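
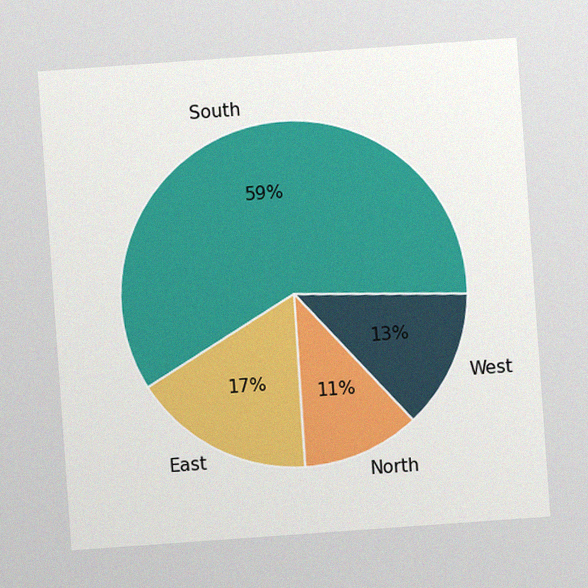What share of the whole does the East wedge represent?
17%

The chart is tilted about 4° counter-clockwise, with some photo noise. The East slice takes up 17% of the pie.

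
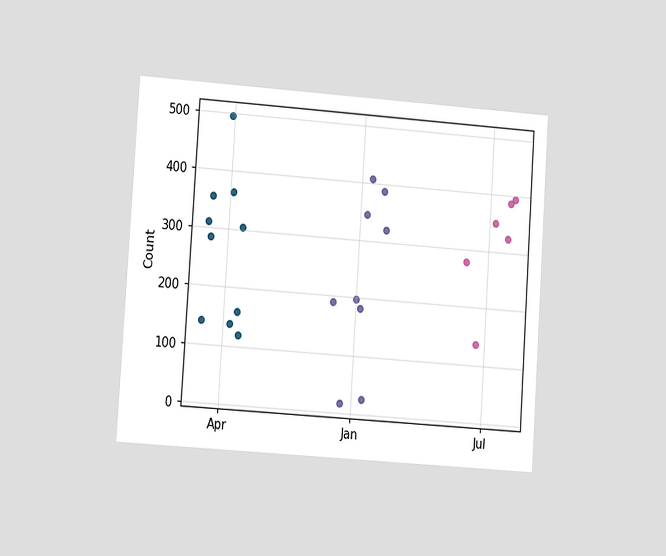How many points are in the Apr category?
10

The chart is tilted about 4° clockwise and viewed at a slight angle. Counting the markers in the Apr column gives 10.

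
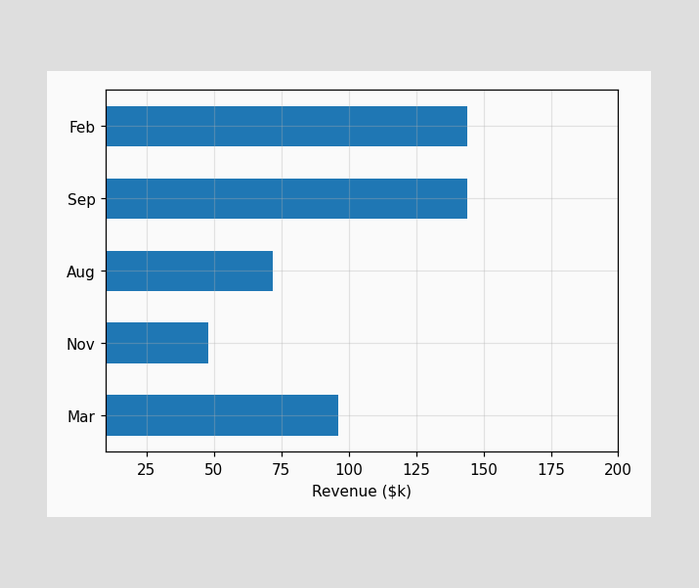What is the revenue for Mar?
Reading along the chart's x-axis, the Mar bar reaches $96k.

$96k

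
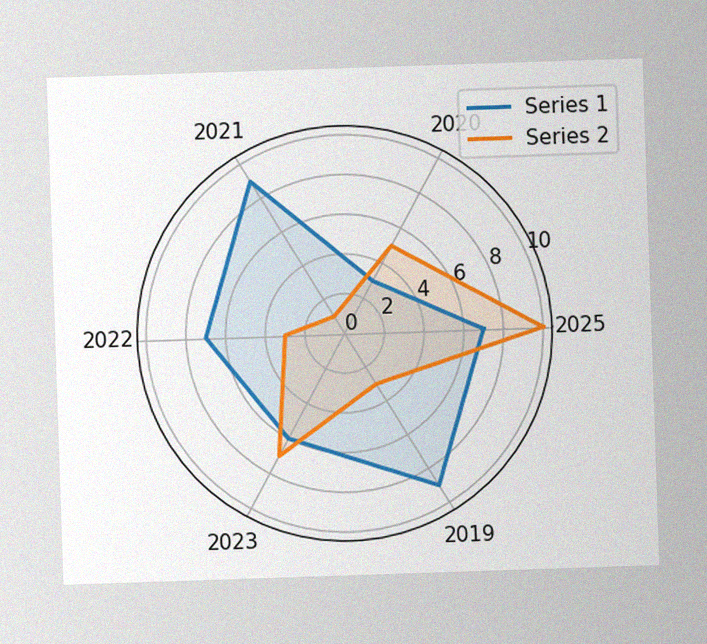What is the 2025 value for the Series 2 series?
The image has some photo noise and uneven lighting. On the 2025 axis, Series 2 reaches 10.

10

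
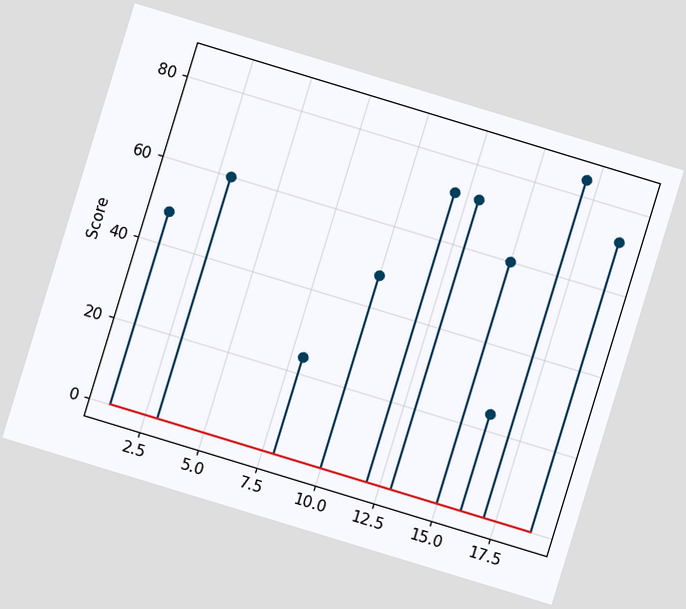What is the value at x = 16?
24

The chart is tilted about 17° clockwise. The stem at x=16 reaches 24.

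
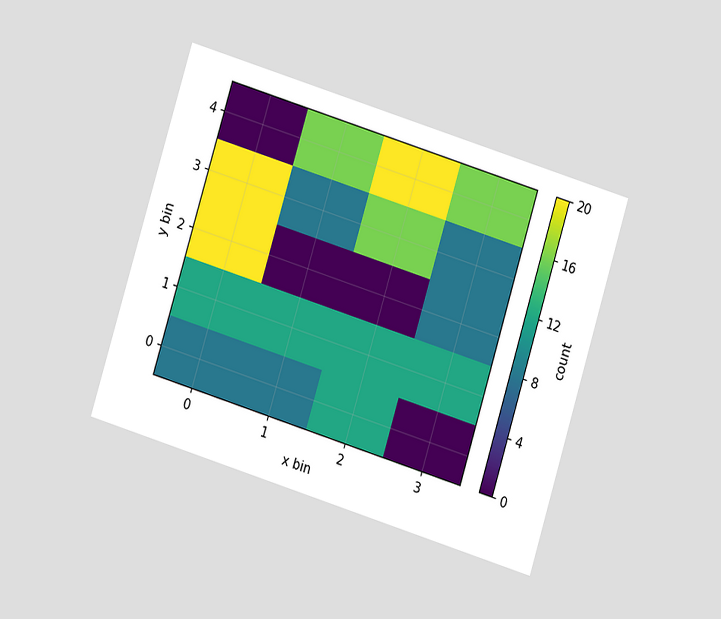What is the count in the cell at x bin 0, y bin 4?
The chart is tilted about 17° clockwise and viewed at a slight angle. Matching the cell (0, 4) against the colorbar gives 0.

0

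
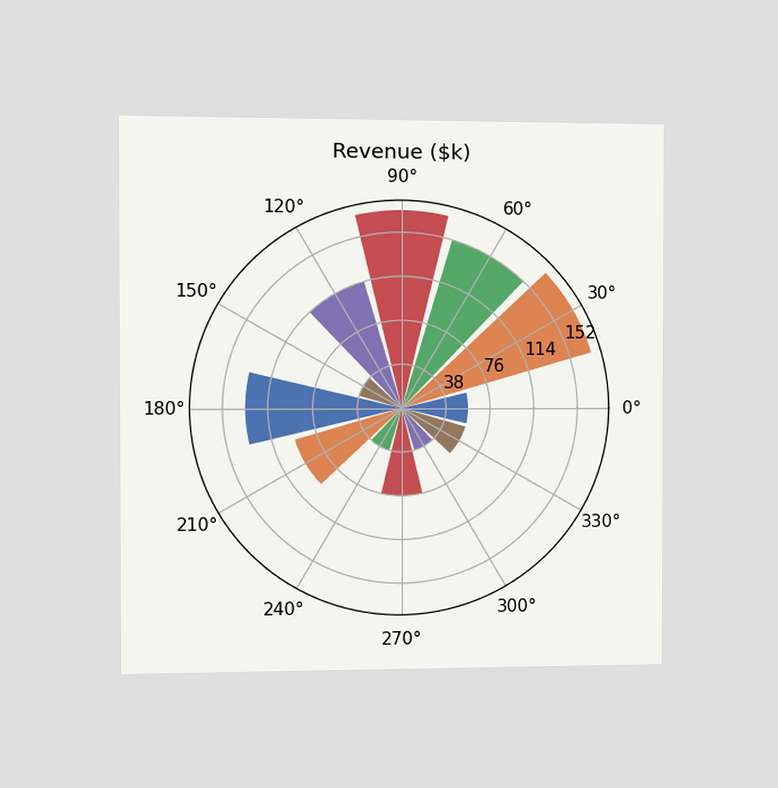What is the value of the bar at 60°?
$152k

The chart is viewed at a slight angle. The bar at 60° reaches $152k on the radial axis.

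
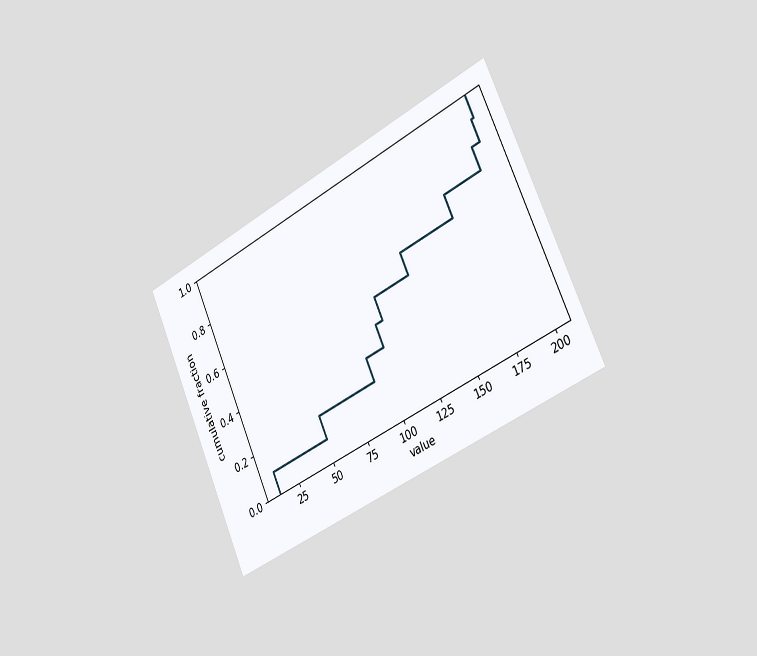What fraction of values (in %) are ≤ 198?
90%

The chart is tilted about 25° counter-clockwise and viewed slightly from the right. At x=198 the ECDF step is at 90%.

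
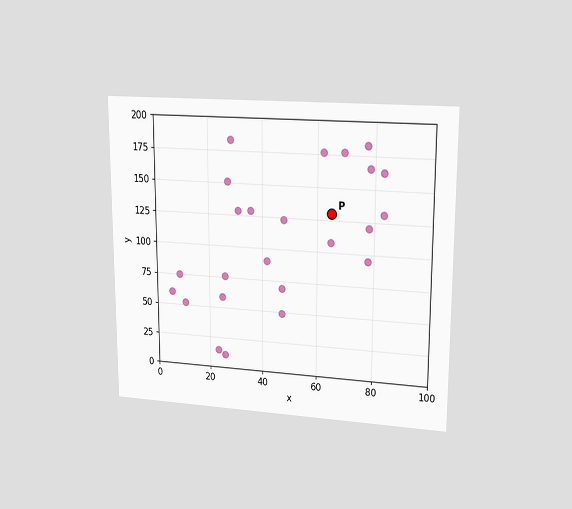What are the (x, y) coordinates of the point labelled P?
(65, 130)

The chart is viewed at a slight angle. Following the gridlines from P to each axis, P sits at (65, 130).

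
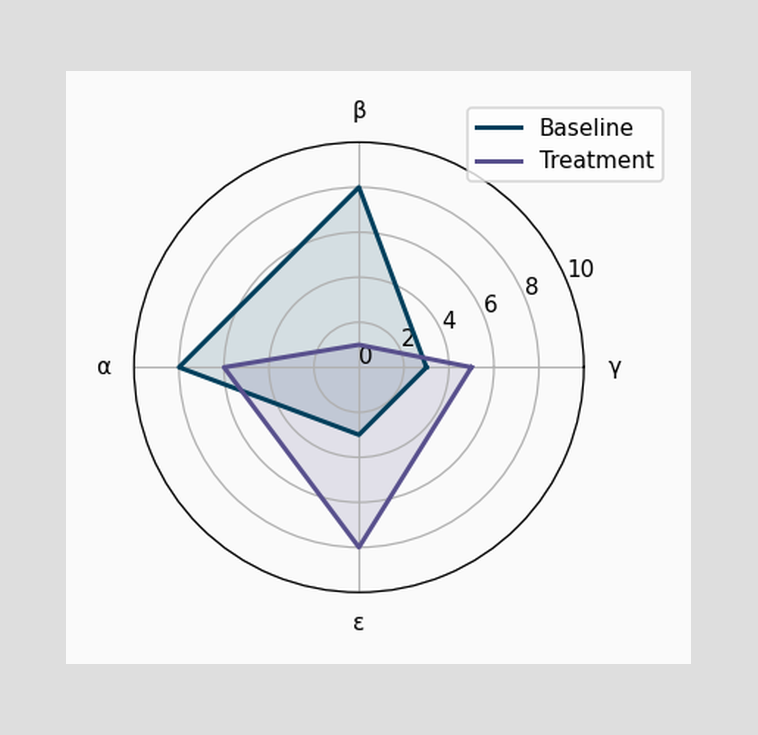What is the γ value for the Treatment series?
5

On the γ axis, Treatment reaches 5.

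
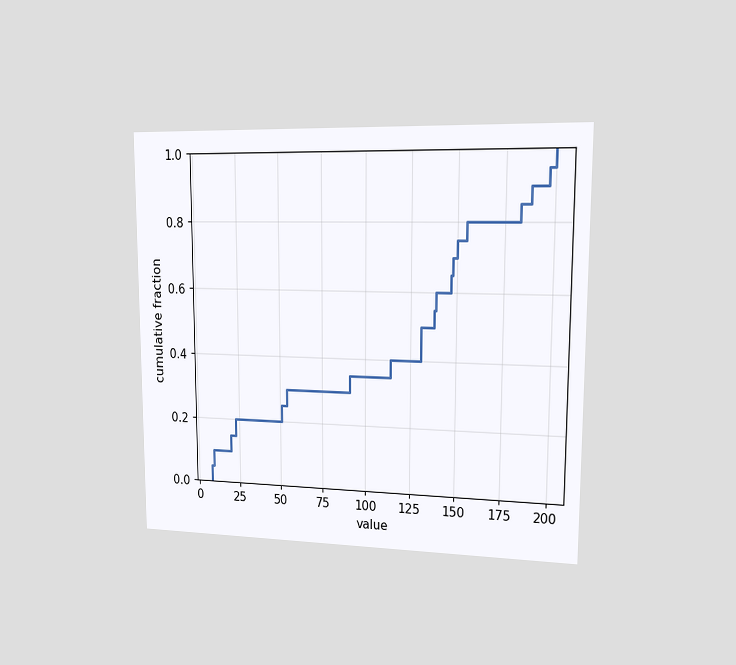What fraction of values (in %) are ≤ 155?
The chart is viewed slightly from the right. At x=155 the ECDF step is at 80%.

80%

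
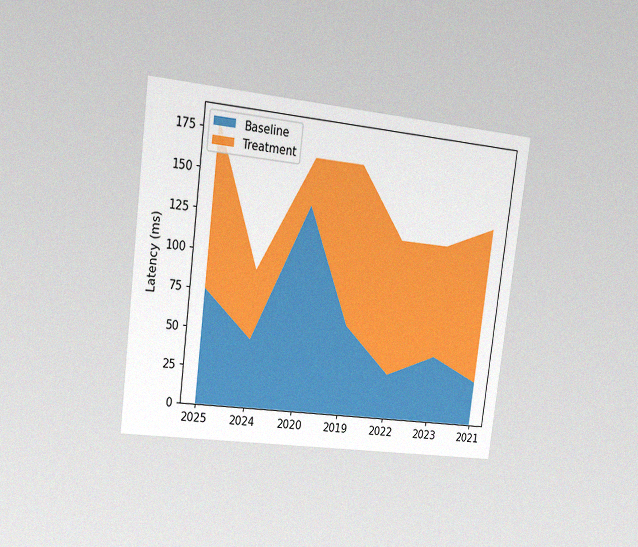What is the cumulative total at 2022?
120ms

The chart is tilted about 7° clockwise and viewed slightly from the left, with some photo noise. The stacked total at 2022 reaches 120ms.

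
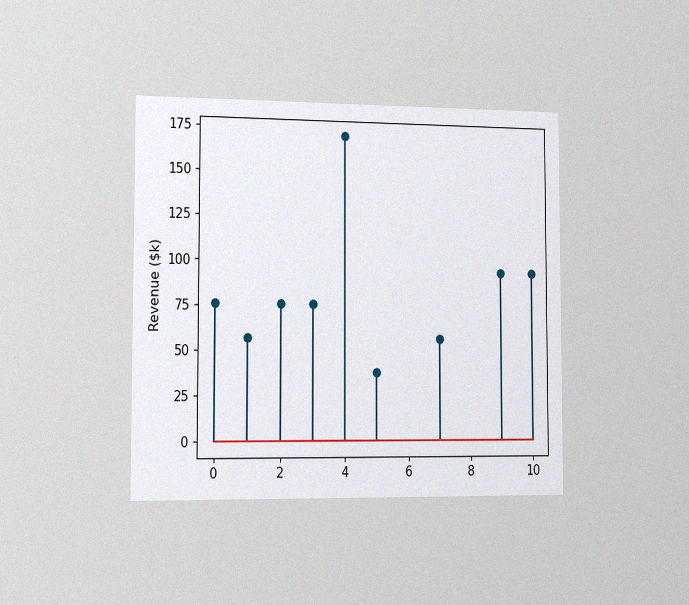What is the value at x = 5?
$38k

The chart is viewed slightly from the left, with some photo noise. The stem at x=5 reaches $38k.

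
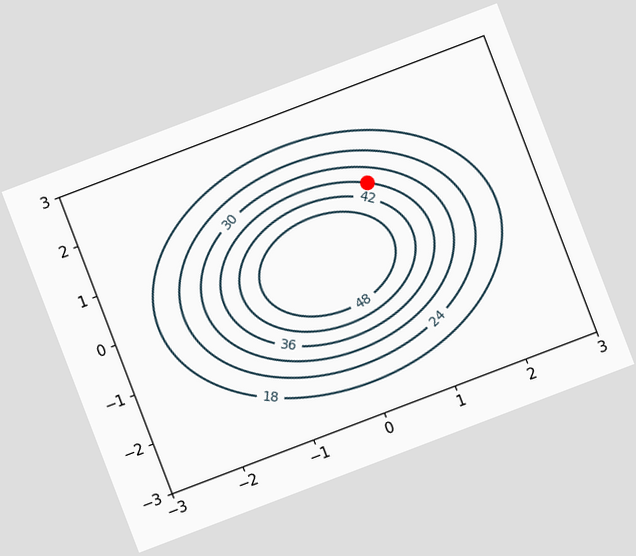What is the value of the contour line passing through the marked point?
The chart is tilted about 21° counter-clockwise. The marked point sits on the contour labelled 36.

36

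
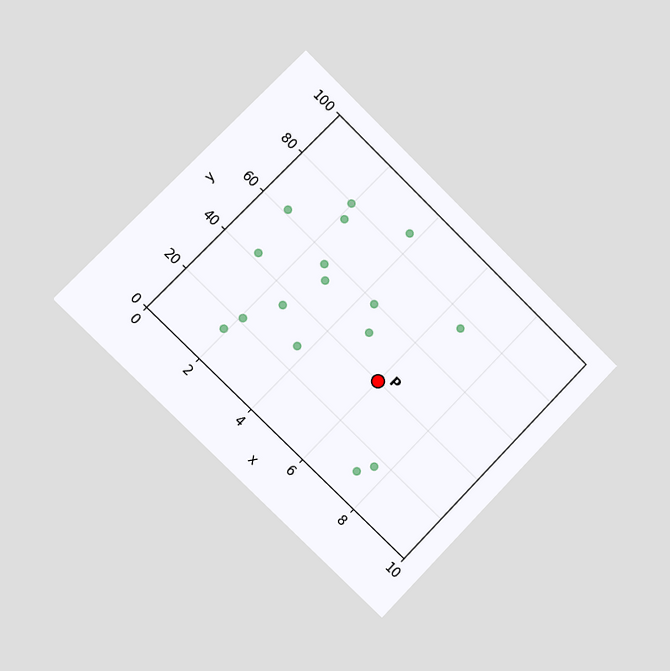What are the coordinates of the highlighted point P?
The chart is tilted about 44° clockwise and viewed slightly from the left. Following the gridlines from P to each axis, P sits at (6, 40).

(6, 40)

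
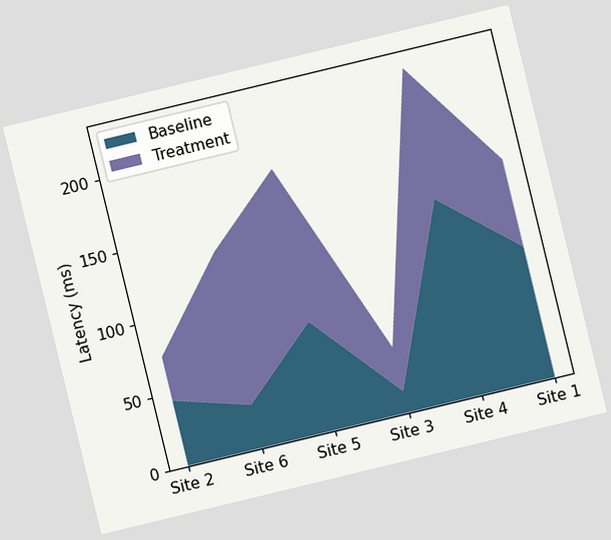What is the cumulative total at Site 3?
The chart is tilted about 14° counter-clockwise. The stacked total at Site 3 reaches 45ms.

45ms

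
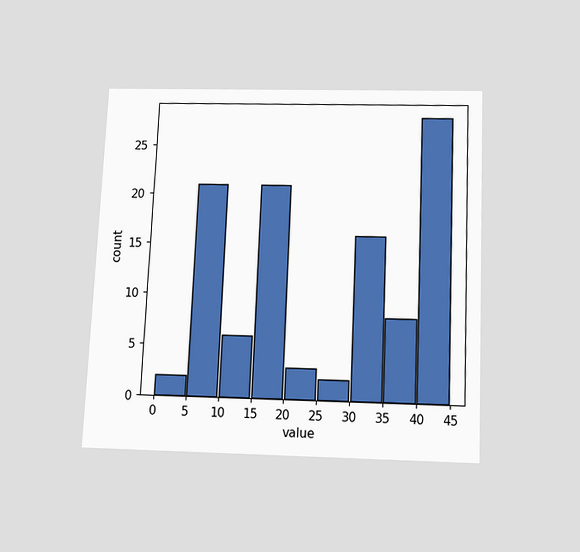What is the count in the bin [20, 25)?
The chart is tilted about 3° clockwise and viewed slightly from below. The [20, 25) bin has height 3.

3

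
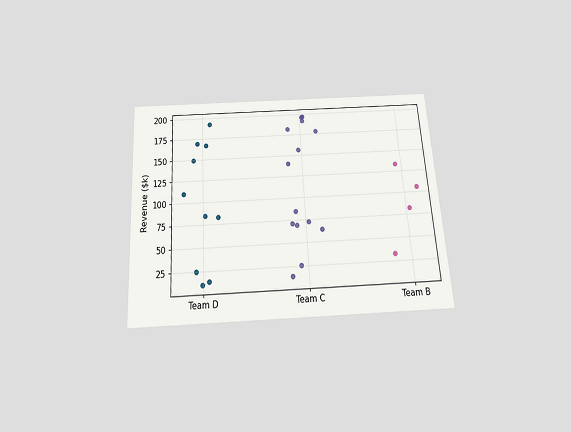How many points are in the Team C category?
14

The chart is tilted about 4° counter-clockwise and viewed slightly from below. Counting the markers in the Team C column gives 14.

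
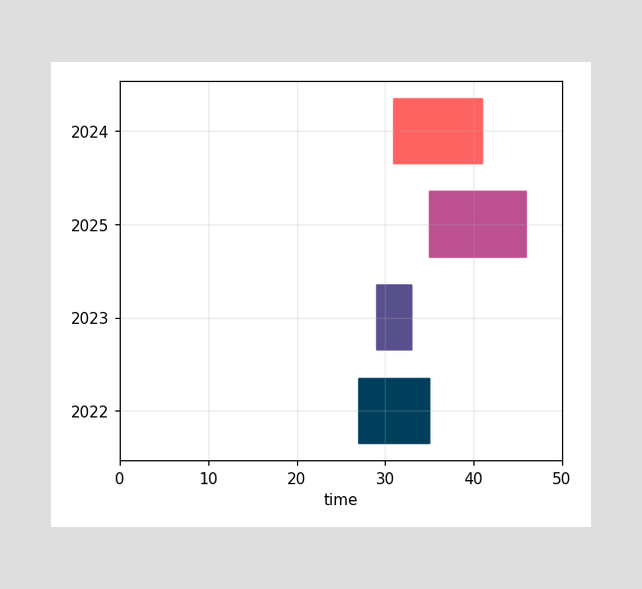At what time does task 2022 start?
27

The 2022 bar begins at t=27.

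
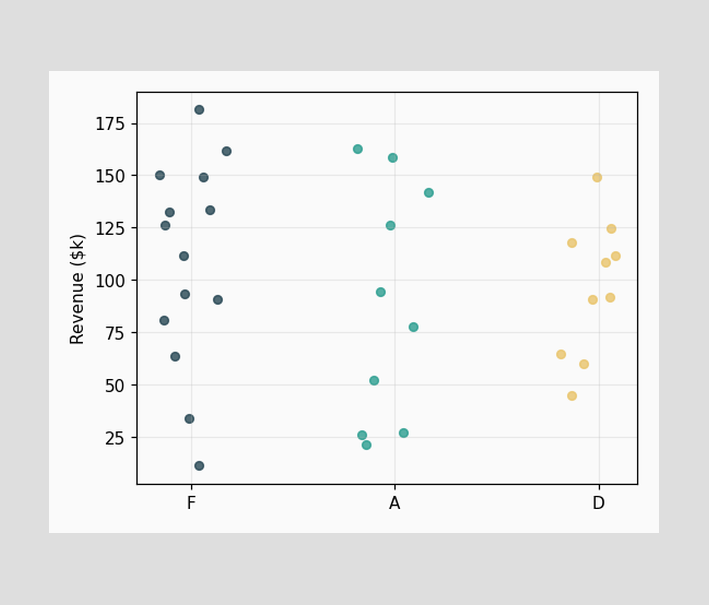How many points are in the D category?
Counting the markers in the D column gives 10.

10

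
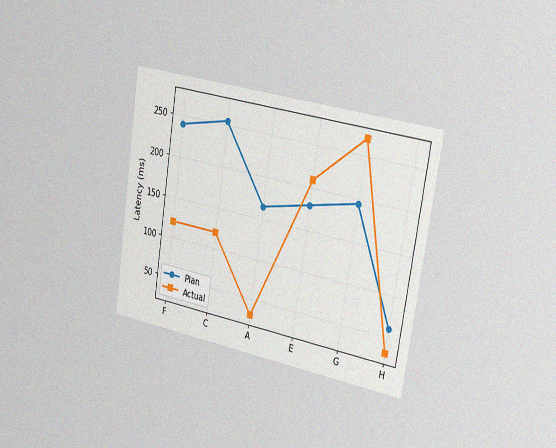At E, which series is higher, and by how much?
Actual, by 30ms

The chart is tilted about 9° clockwise and viewed slightly from the right, with some photo noise. At E, Actual sits above the other line by 30ms.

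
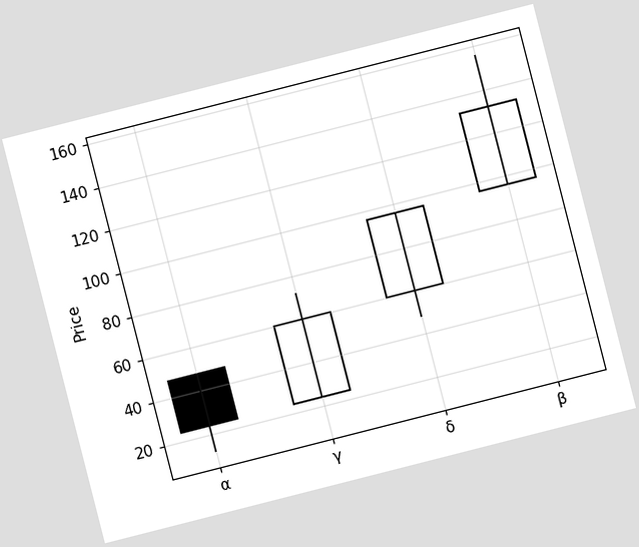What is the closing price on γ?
60

The chart is tilted about 14° counter-clockwise. The γ candle closes at 60.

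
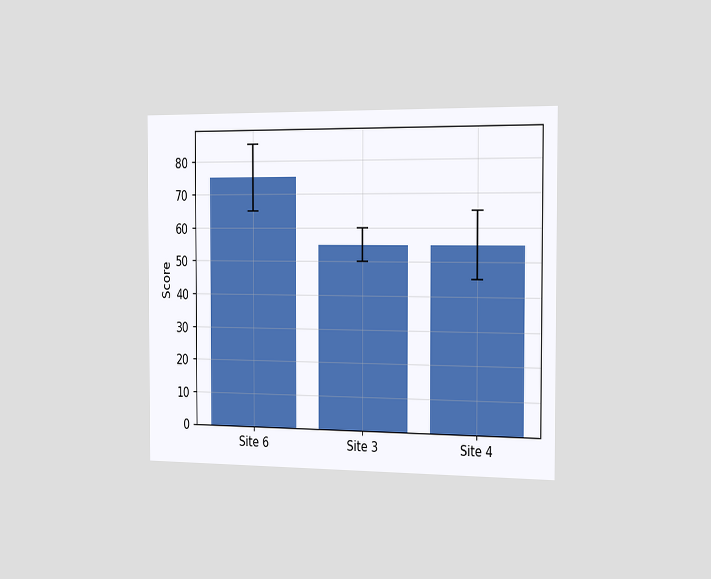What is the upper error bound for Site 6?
The chart is viewed slightly from the right. The Site 6 bar's upper whisker reaches 85.

85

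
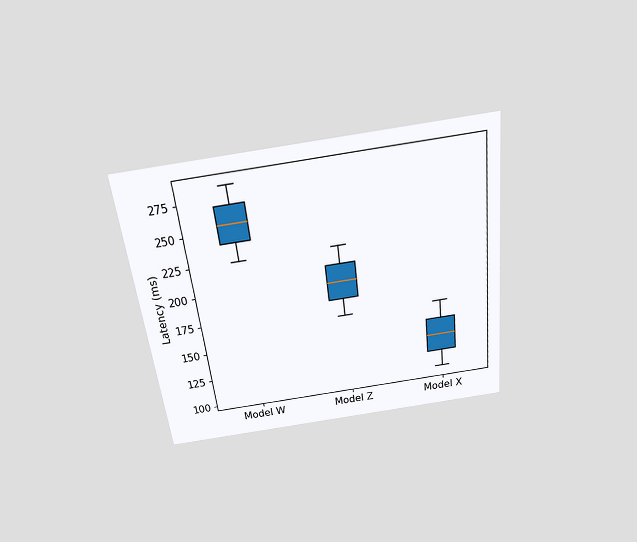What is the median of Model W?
The chart is tilted about 7° counter-clockwise and viewed slightly from above. The median line in the Model W box sits at 255ms.

255ms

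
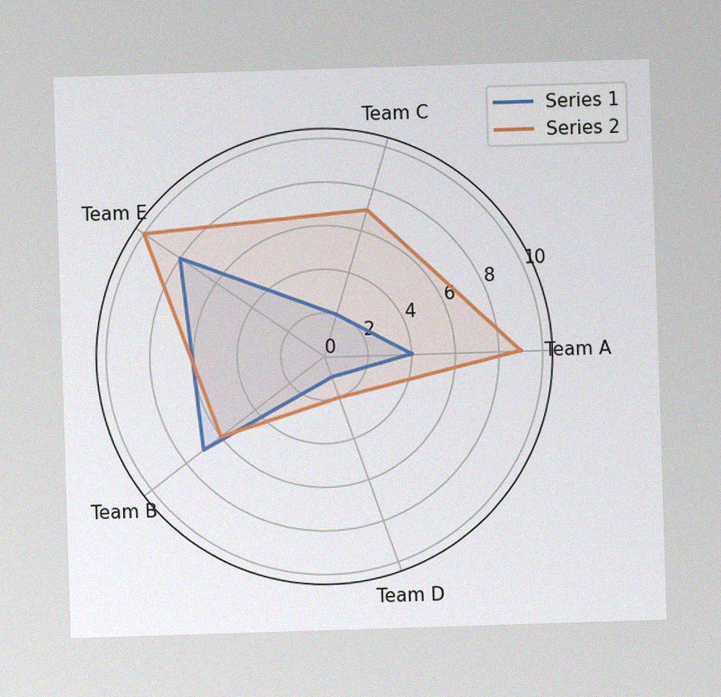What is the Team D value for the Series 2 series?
2

The image has some photo noise and uneven lighting. On the Team D axis, Series 2 reaches 2.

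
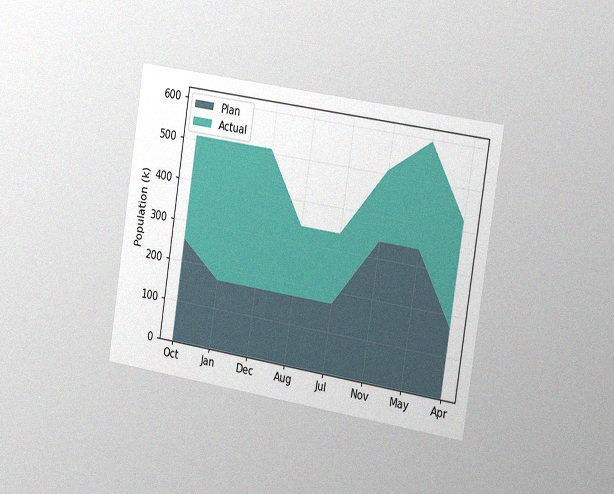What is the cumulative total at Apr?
The chart is tilted about 9° clockwise and viewed slightly from the right, with some photo noise. The stacked total at Apr reaches 425k.

425k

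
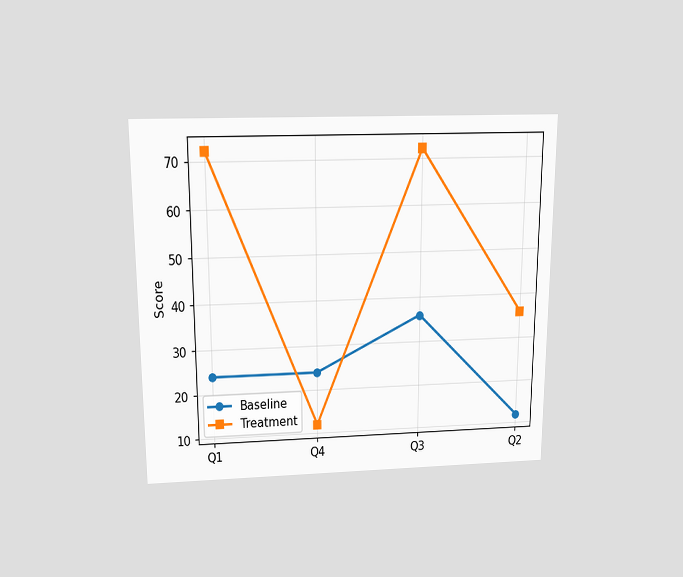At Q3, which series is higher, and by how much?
The chart is viewed slightly from above. At Q3, Treatment sits above the other line by 36.

Treatment, by 36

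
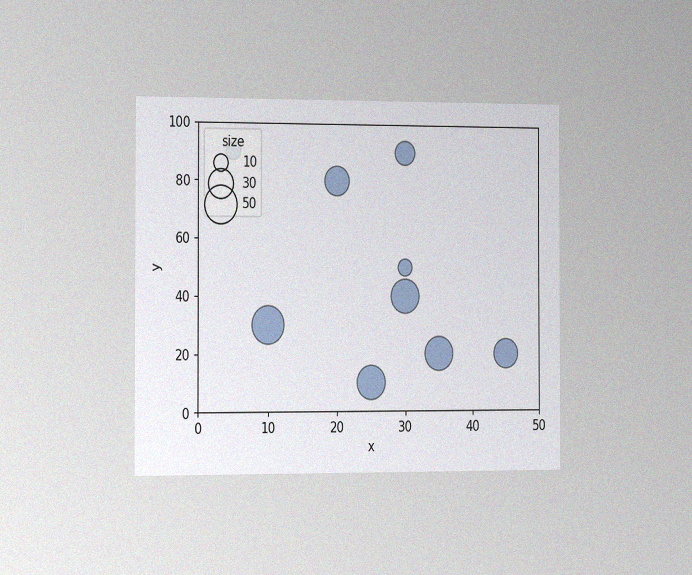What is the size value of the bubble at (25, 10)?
40

The chart is viewed slightly from the left, with some photo noise. Matching the bubble at (25, 10) against the size legend gives 40.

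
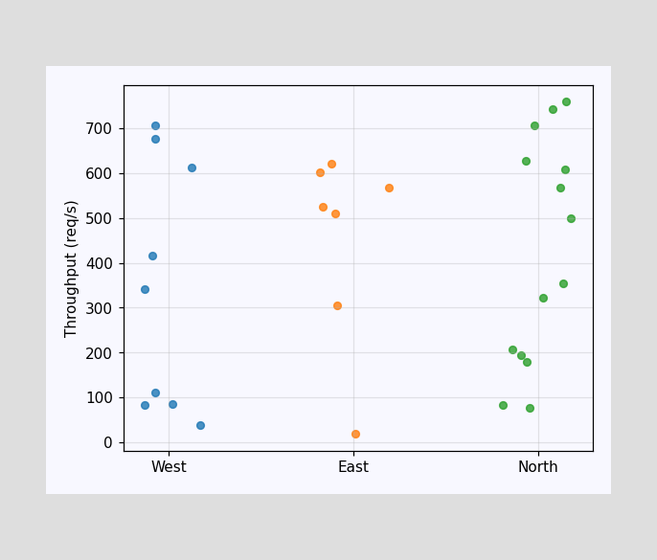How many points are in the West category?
9

Counting the markers in the West column gives 9.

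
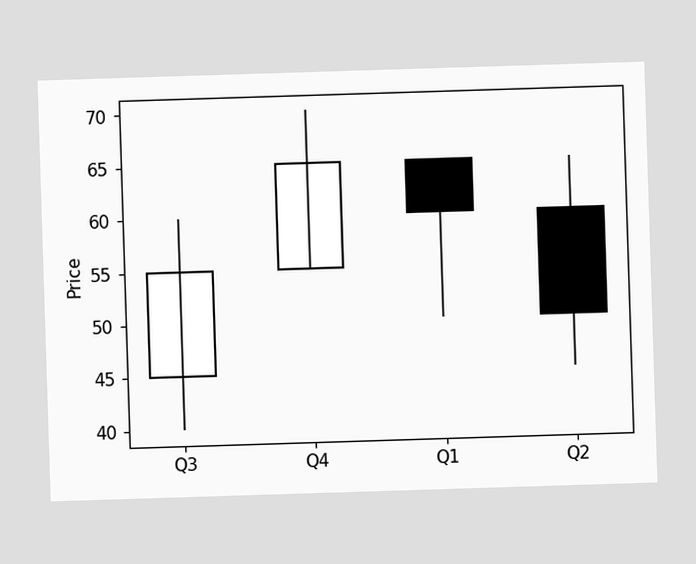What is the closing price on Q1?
The Q1 candle closes at 60.

60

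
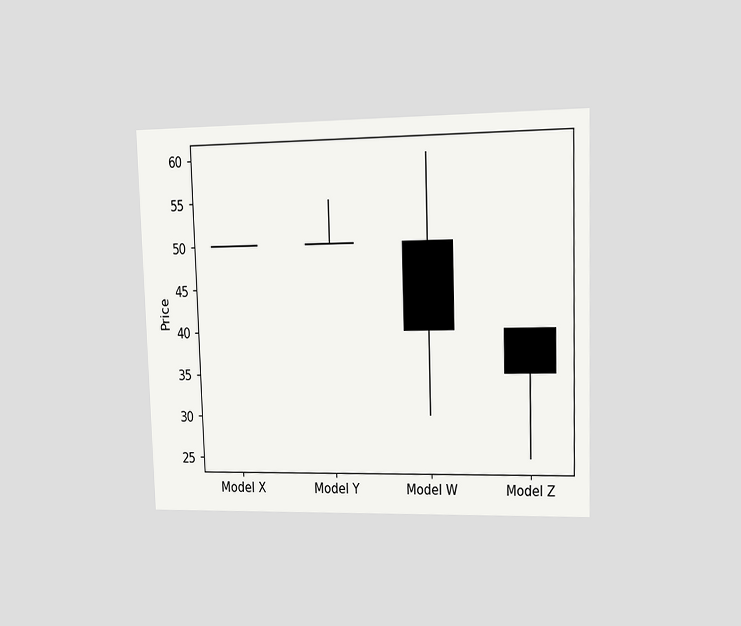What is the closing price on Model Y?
The chart is viewed at a slight angle. The Model Y candle closes at 50.

50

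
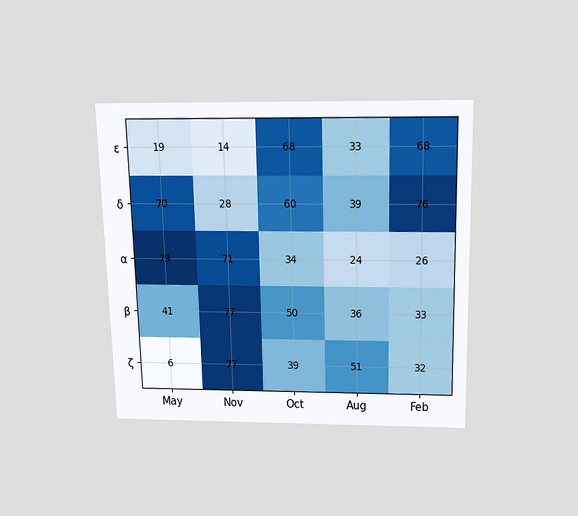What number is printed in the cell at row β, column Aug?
The chart is viewed slightly from above. The (β, Aug) cell reads 36.

36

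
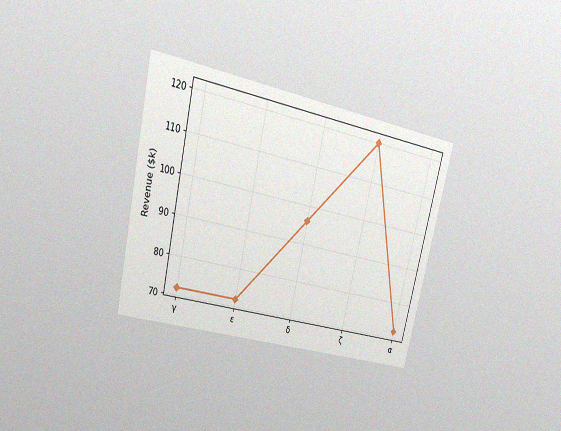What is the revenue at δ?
The chart is tilted about 13° clockwise and viewed at a slight angle, with some photo noise. At δ, the line is at $96k.

$96k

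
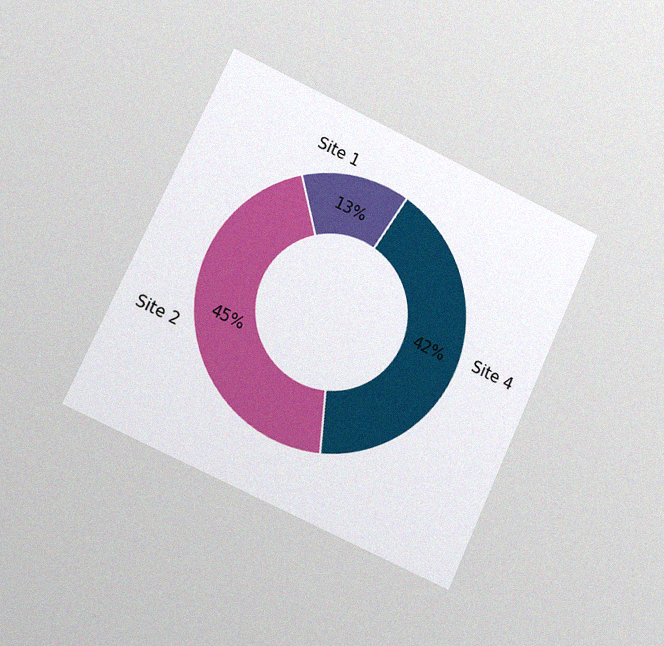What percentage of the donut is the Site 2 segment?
The chart is tilted about 25° clockwise and viewed at a slight angle, with some photo noise. The Site 2 segment takes up 45% of the ring.

45%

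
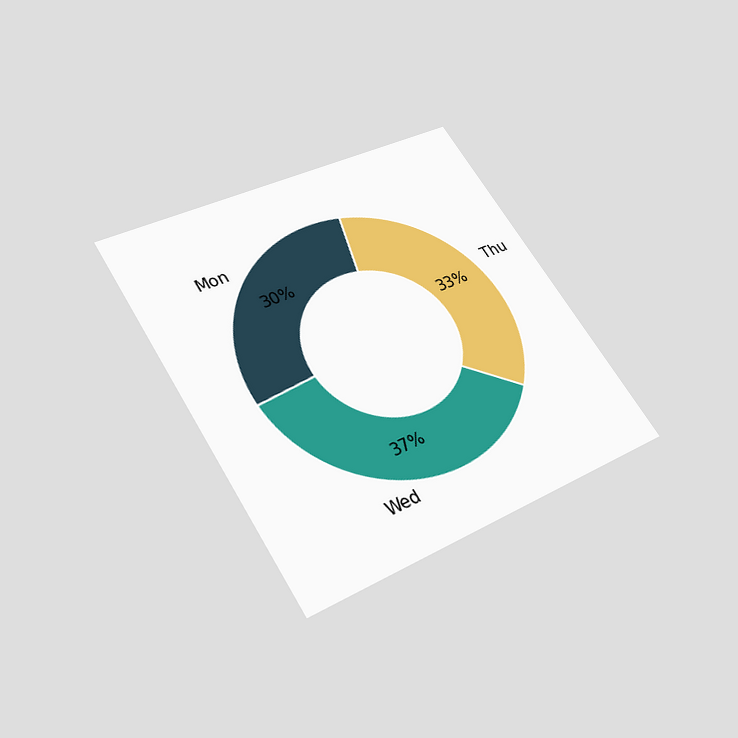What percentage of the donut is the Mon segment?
The chart is tilted about 32° counter-clockwise and viewed slightly from below. The Mon segment takes up 30% of the ring.

30%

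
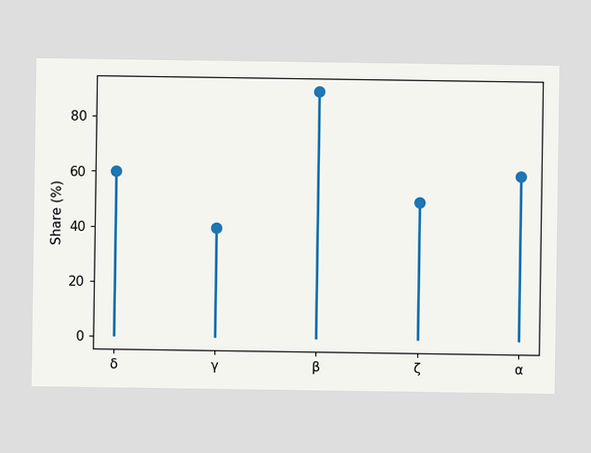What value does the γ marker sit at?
40%

The γ marker sits at 40%.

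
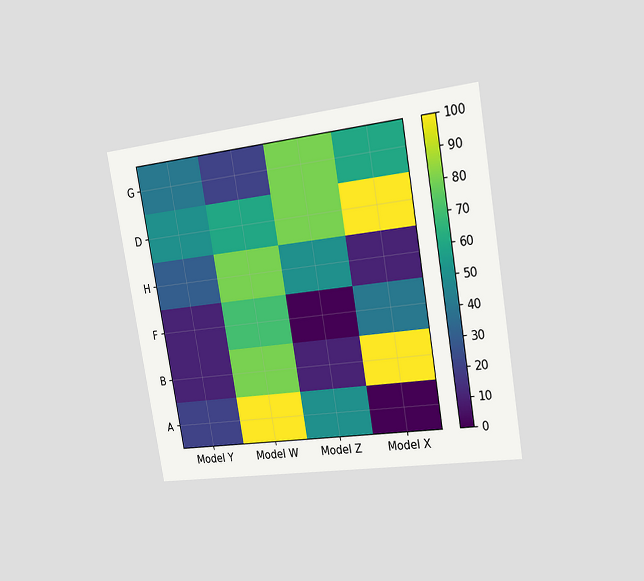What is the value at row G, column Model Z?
80

The chart is tilted about 10° counter-clockwise and viewed slightly from the right. Matching cell (G, Model Z) against the colorbar gives 80.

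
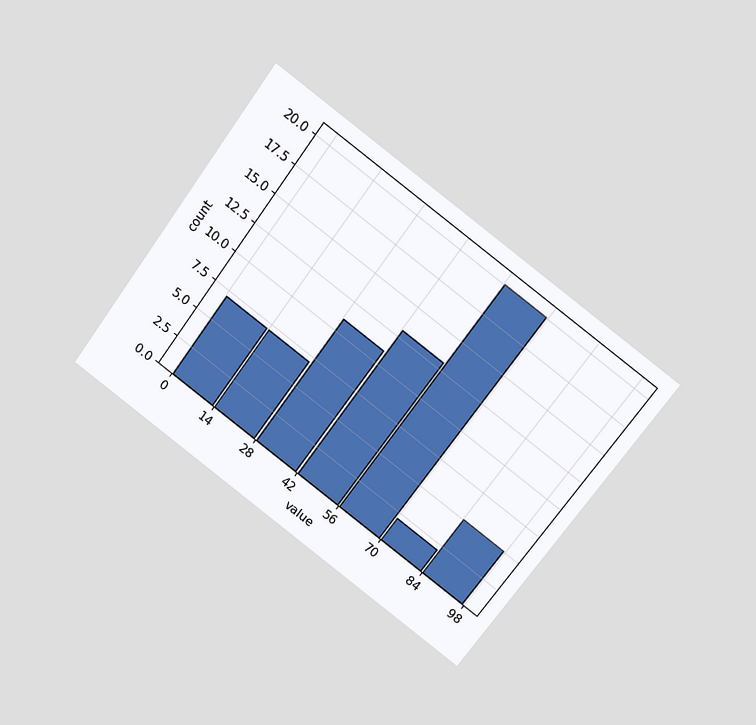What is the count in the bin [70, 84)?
The chart is tilted about 36° clockwise and viewed slightly from above. The [70, 84) bin has height 2.

2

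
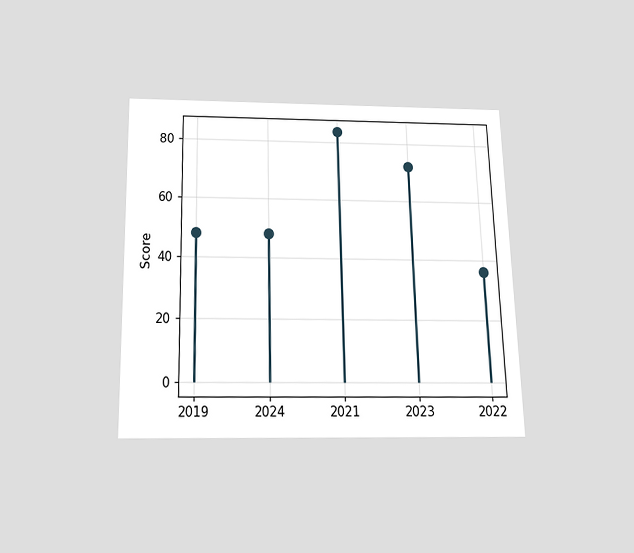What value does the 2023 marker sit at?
72

The chart is viewed slightly from below. The 2023 marker sits at 72.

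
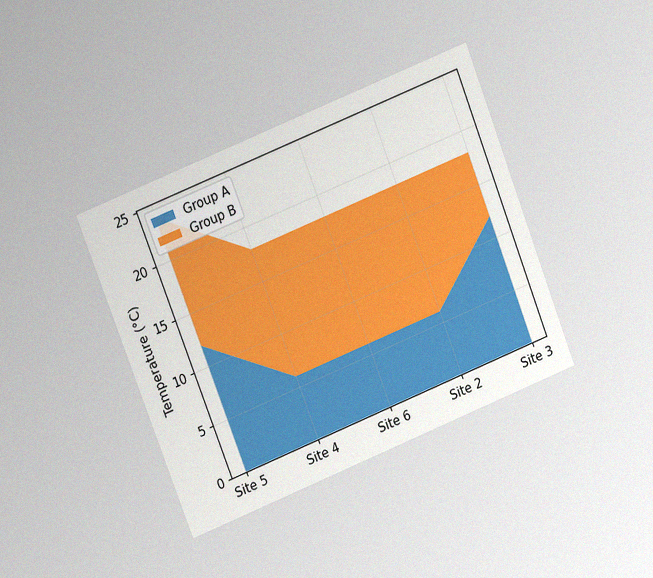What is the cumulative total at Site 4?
The chart is tilted about 21° counter-clockwise and viewed at a slight angle, with some photo noise. The stacked total at Site 4 reaches 18°C.

18°C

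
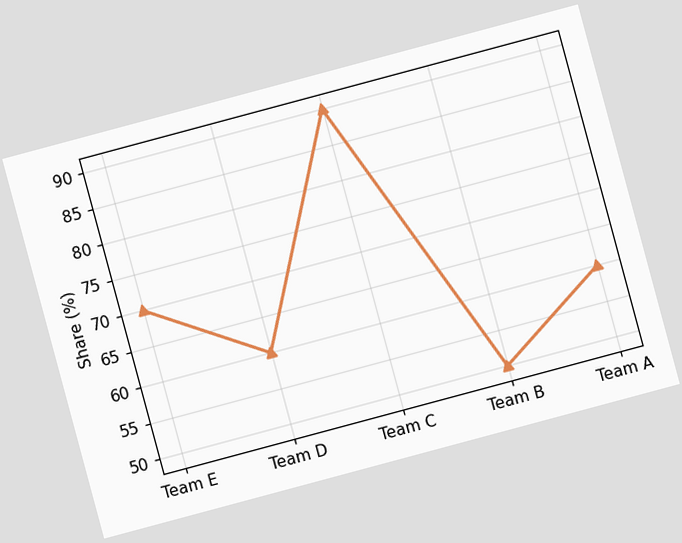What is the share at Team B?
The chart is tilted about 15° counter-clockwise. At Team B, the line is at 50%.

50%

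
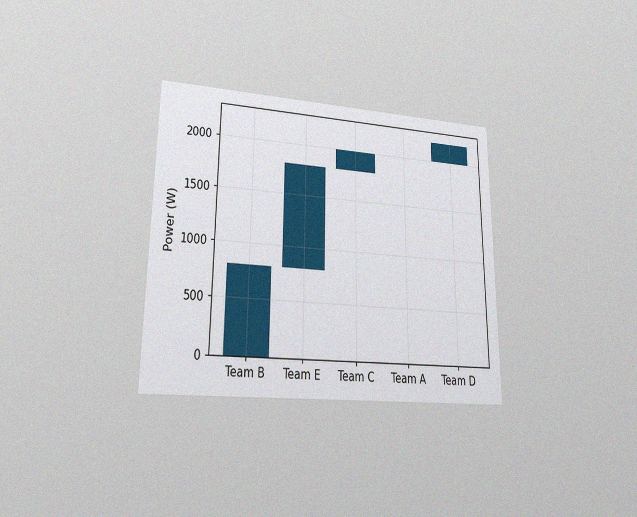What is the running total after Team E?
The chart is viewed at a slight angle, with some photo noise. After Team E the running total reaches 1800W.

1800W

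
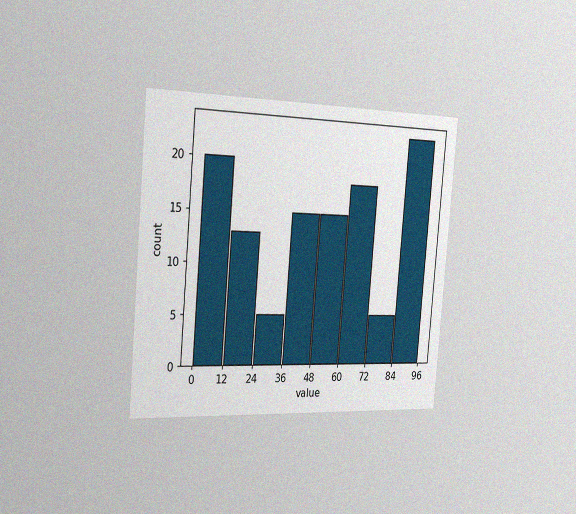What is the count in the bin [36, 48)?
15

The chart is tilted about 5° clockwise and viewed slightly from the left, with some photo noise. The [36, 48) bin has height 15.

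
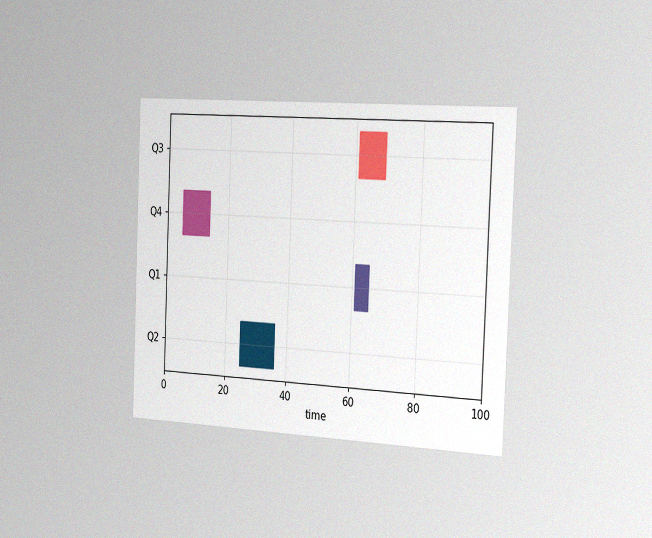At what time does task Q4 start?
5

The chart is tilted about 2° clockwise and viewed slightly from the right, with some photo noise. The Q4 bar begins at t=5.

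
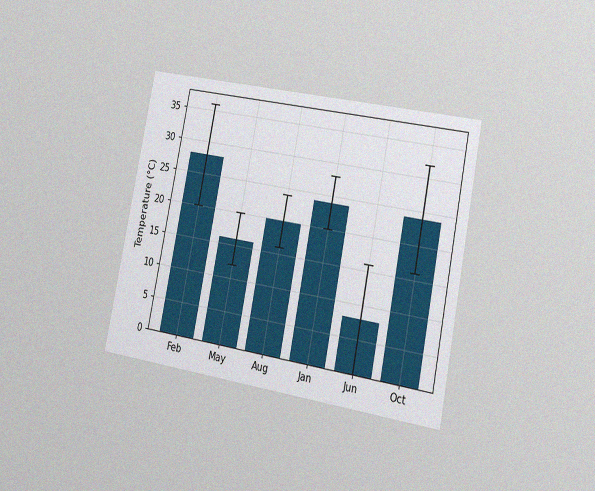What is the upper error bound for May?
20°C

The chart is tilted about 11° clockwise and viewed slightly from the right, with some photo noise. The May bar's upper whisker reaches 20°C.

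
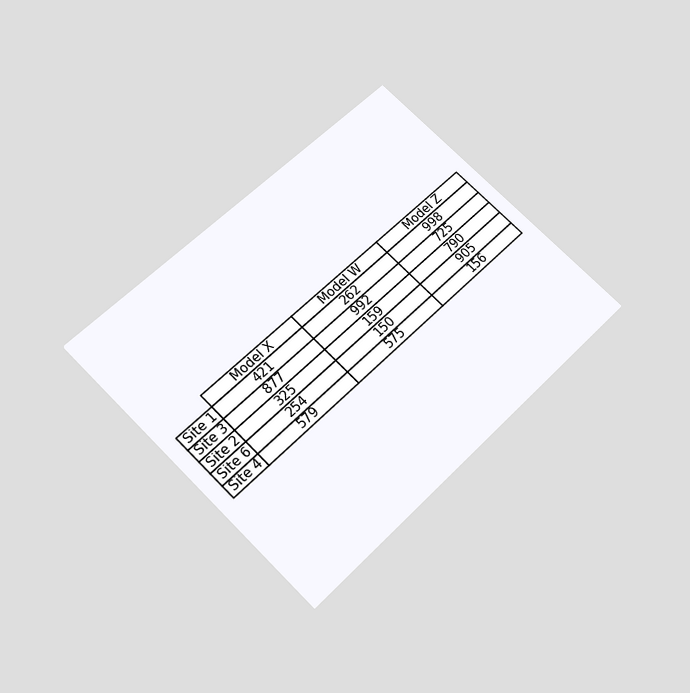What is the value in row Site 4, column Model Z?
The chart is tilted about 45° counter-clockwise and viewed slightly from below. The (Site 4, Model Z) cell reads 156.

156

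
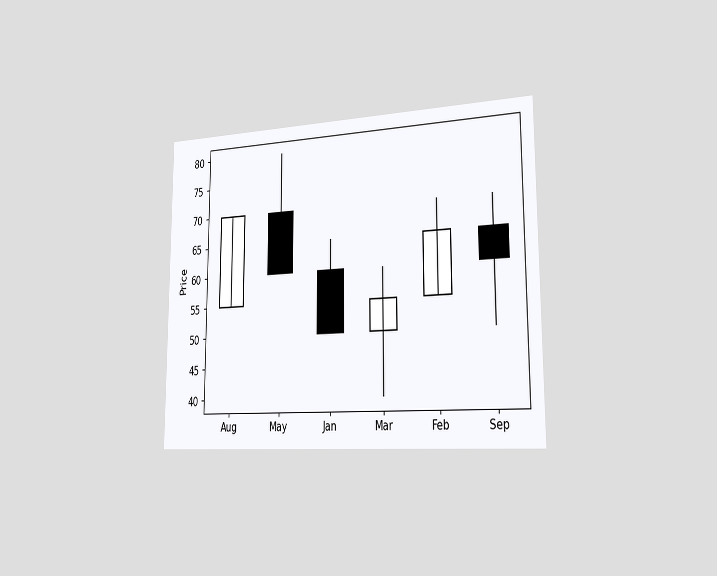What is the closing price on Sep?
The chart is viewed slightly from the right. The Sep candle closes at 60.

60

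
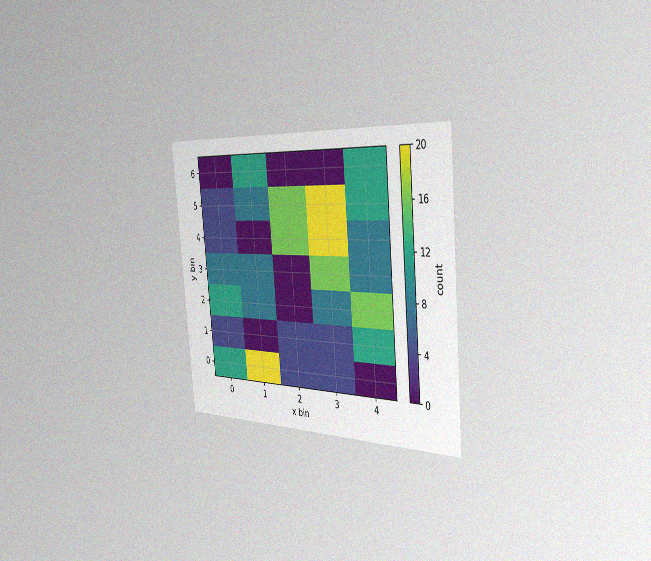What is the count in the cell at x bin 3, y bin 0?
4

The chart is tilted about 5° counter-clockwise and viewed slightly from the right, with some photo noise. Matching the cell (3, 0) against the colorbar gives 4.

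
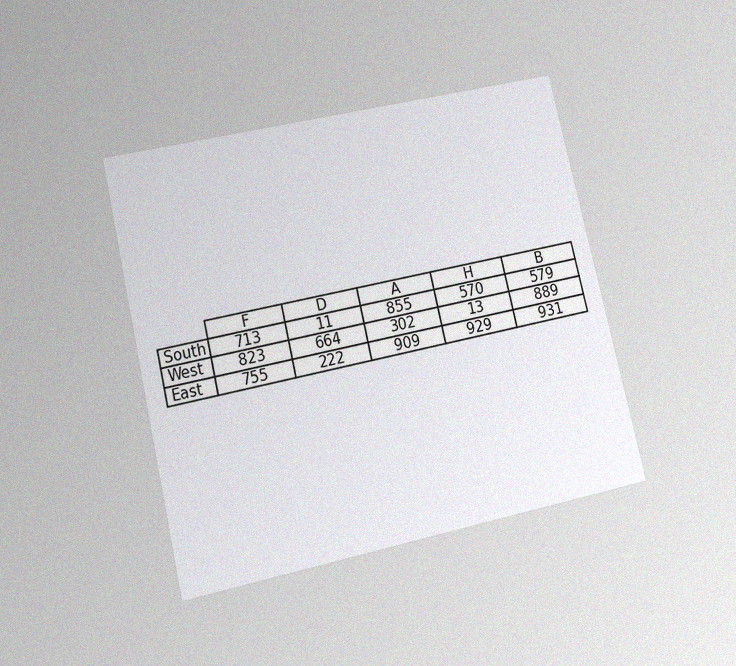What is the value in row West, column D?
664

The chart is tilted about 13° counter-clockwise and viewed at a slight angle, with some photo noise. The (West, D) cell reads 664.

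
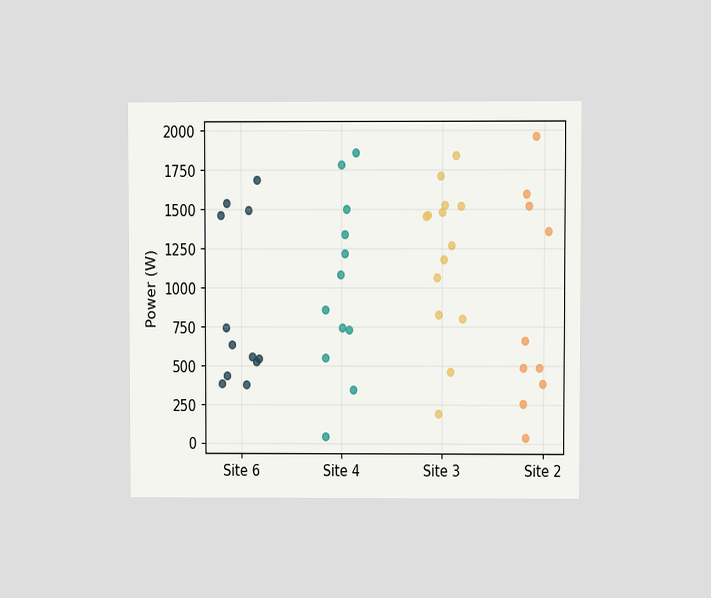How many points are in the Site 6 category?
The chart is viewed at a slight angle. Counting the markers in the Site 6 column gives 12.

12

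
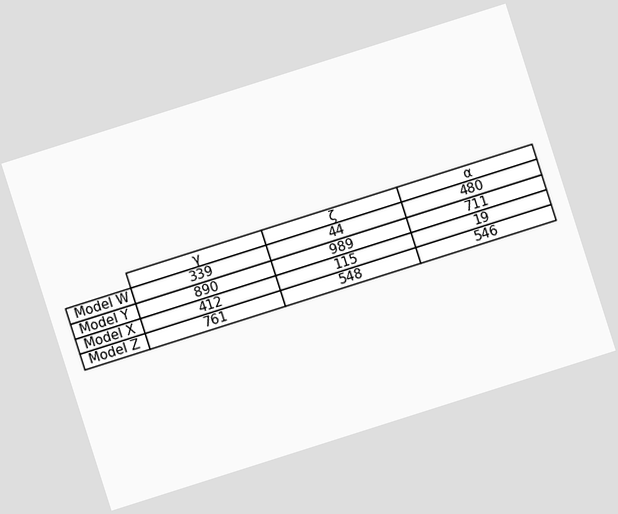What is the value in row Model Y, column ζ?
989

The chart is tilted about 18° counter-clockwise. The (Model Y, ζ) cell reads 989.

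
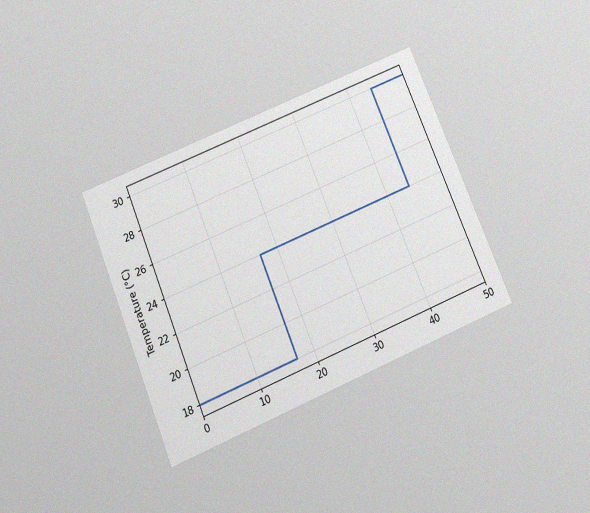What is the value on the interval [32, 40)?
The chart is tilted about 22° counter-clockwise and viewed slightly from below, with some photo noise. On [32, 40) the step sits at 24°C.

24°C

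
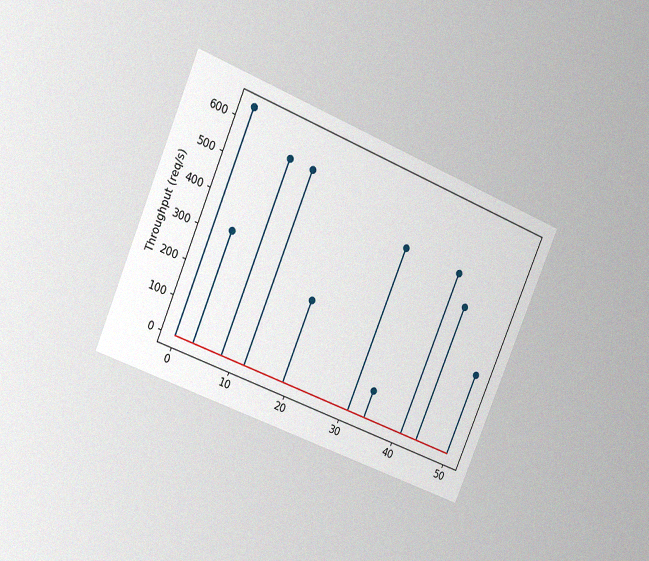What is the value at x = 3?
The chart is tilted about 23° clockwise and viewed at a slight angle, with some photo noise. The stem at x=3 reaches 320req/s.

320req/s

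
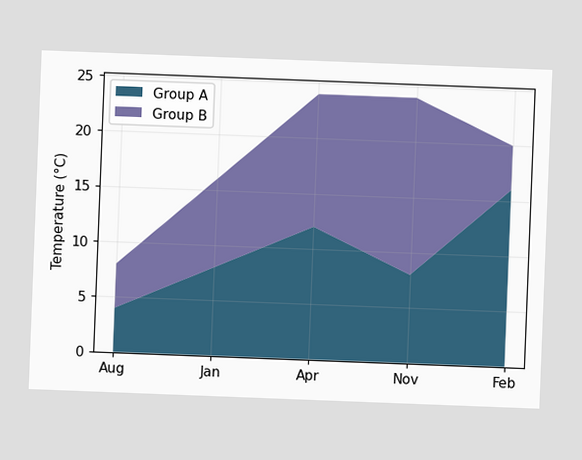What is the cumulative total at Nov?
24°C

The chart is tilted about 2° clockwise. The stacked total at Nov reaches 24°C.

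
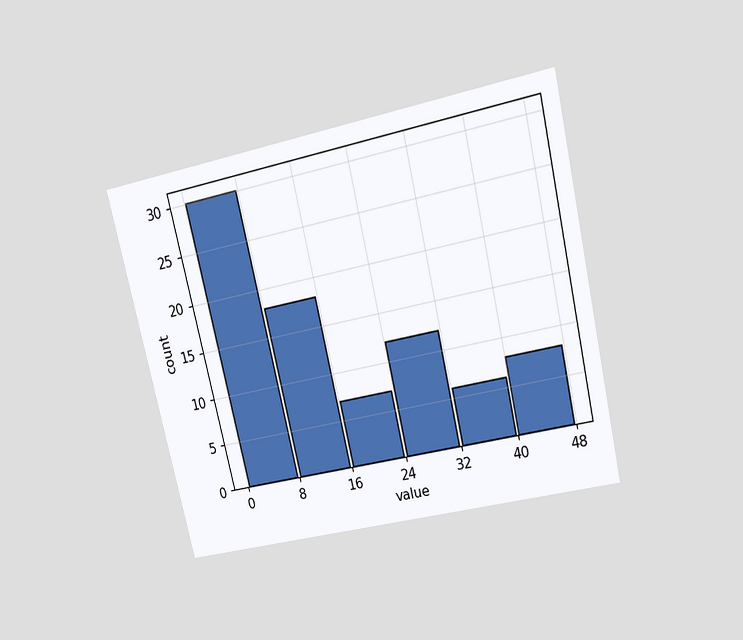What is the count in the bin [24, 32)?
The chart is tilted about 13° counter-clockwise and viewed at a slight angle. The [24, 32) bin has height 12.

12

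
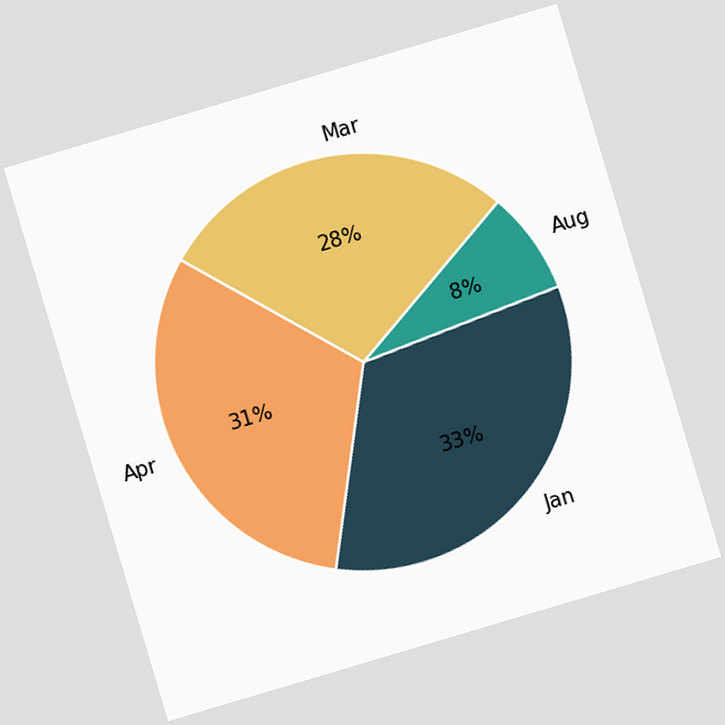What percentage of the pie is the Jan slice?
The chart is tilted about 17° counter-clockwise. The Jan slice takes up 33% of the pie.

33%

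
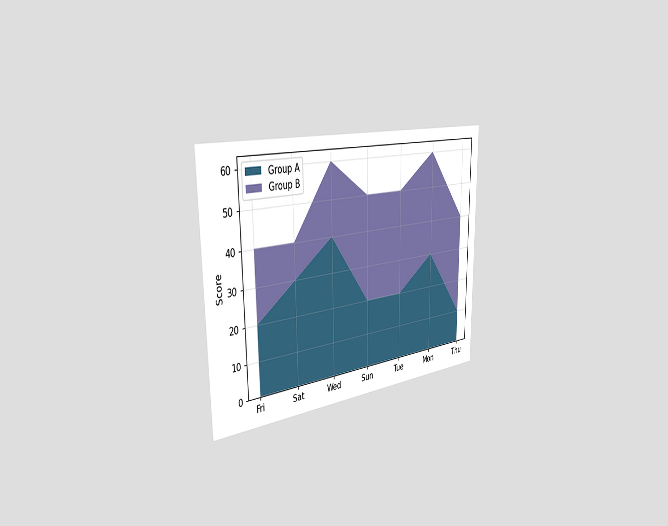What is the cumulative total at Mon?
60

The chart is viewed slightly from the left. The stacked total at Mon reaches 60.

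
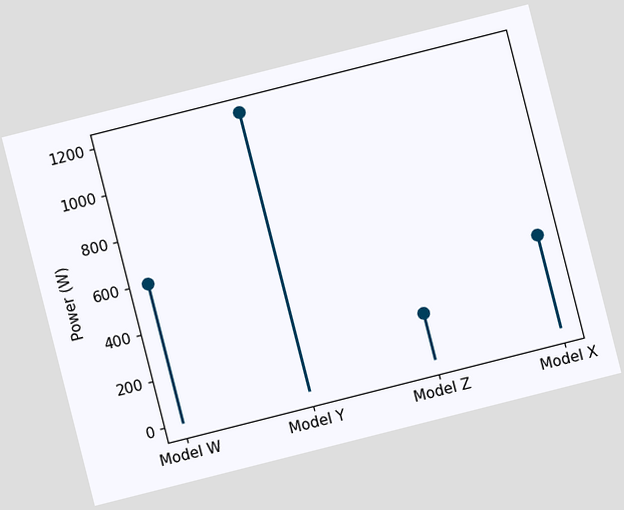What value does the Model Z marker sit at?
The chart is tilted about 14° counter-clockwise. The Model Z marker sits at 200W.

200W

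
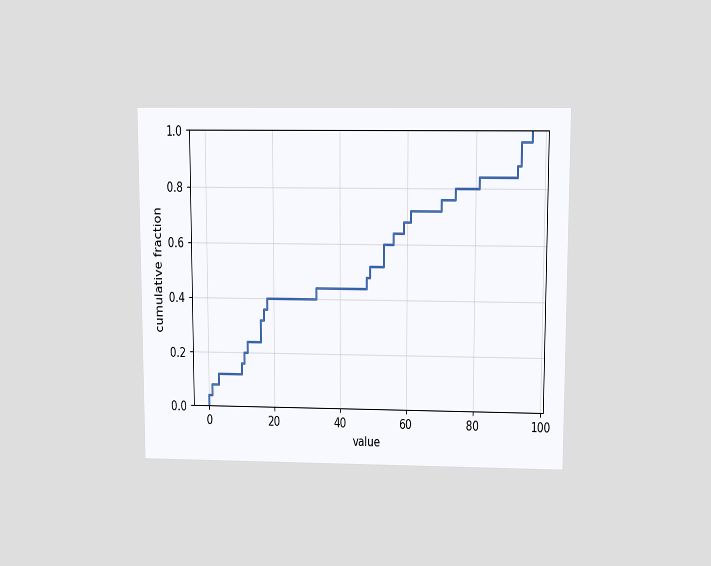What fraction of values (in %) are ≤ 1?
8%

The chart is viewed slightly from above. At x=1 the ECDF step is at 8%.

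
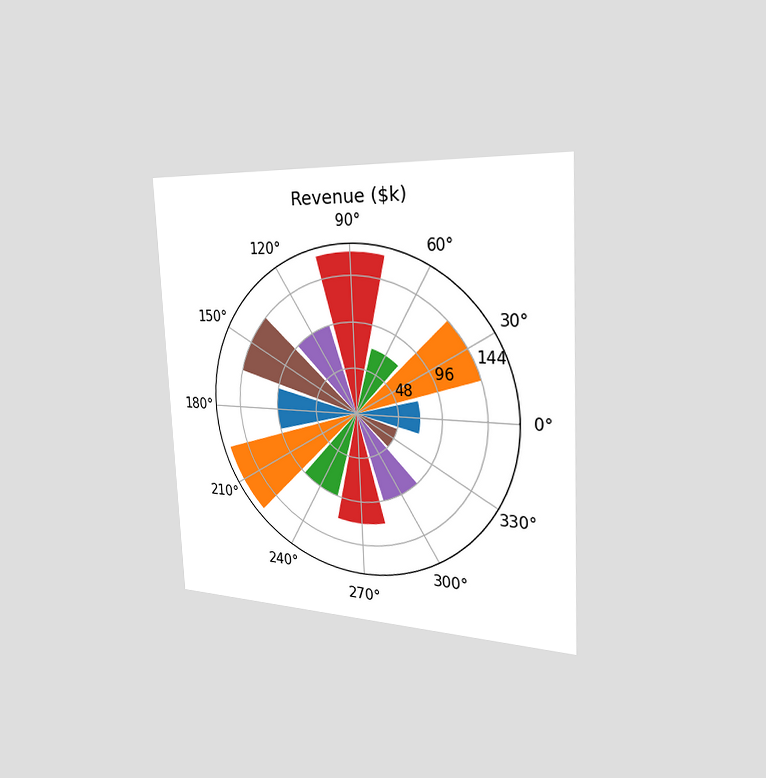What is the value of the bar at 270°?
$120k

The chart is tilted about 3° counter-clockwise and viewed slightly from the right. The bar at 270° reaches $120k on the radial axis.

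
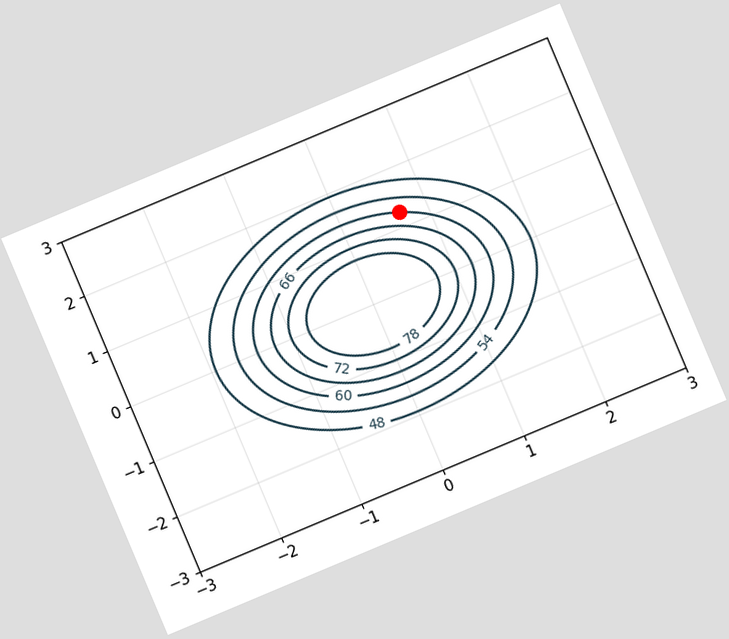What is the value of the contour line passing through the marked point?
The chart is tilted about 23° counter-clockwise. The marked point sits on the contour labelled 60.

60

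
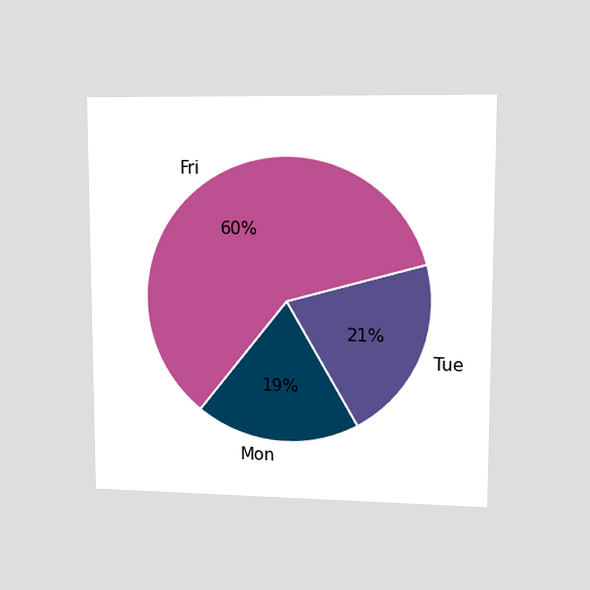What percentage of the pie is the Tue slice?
21%

The chart is viewed at a slight angle. The Tue slice takes up 21% of the pie.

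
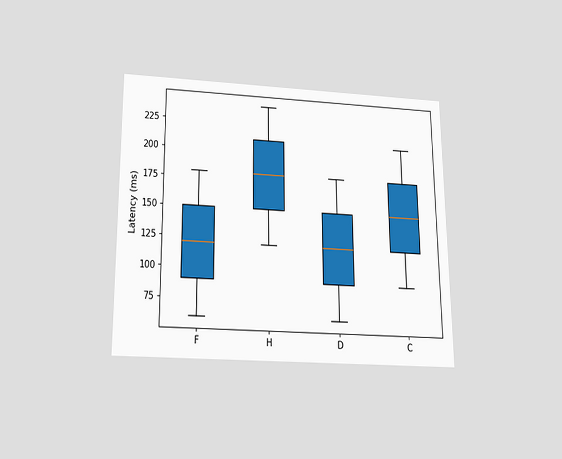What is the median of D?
120ms

The chart is viewed slightly from below. The median line in the D box sits at 120ms.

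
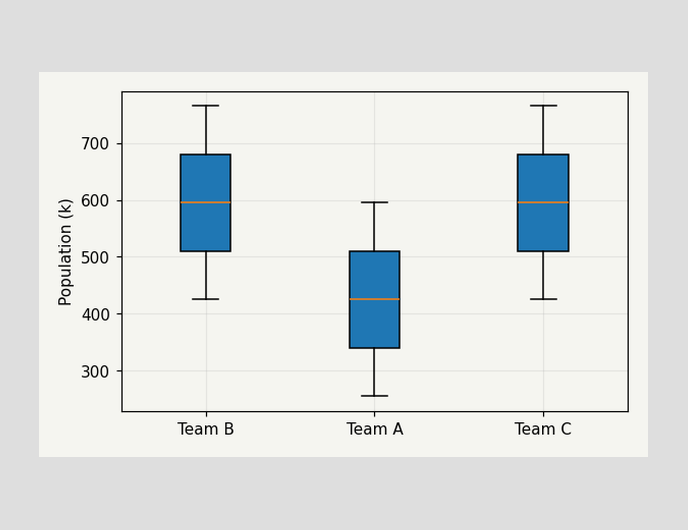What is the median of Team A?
The median line in the Team A box sits at 425k.

425k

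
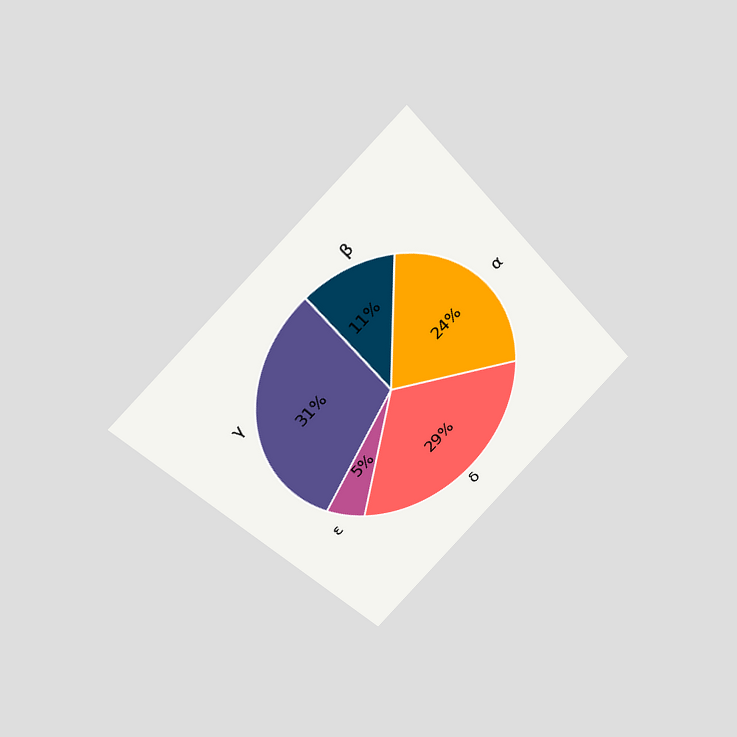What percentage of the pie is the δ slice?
The chart is tilted about 42° counter-clockwise and viewed slightly from above. The δ slice takes up 29% of the pie.

29%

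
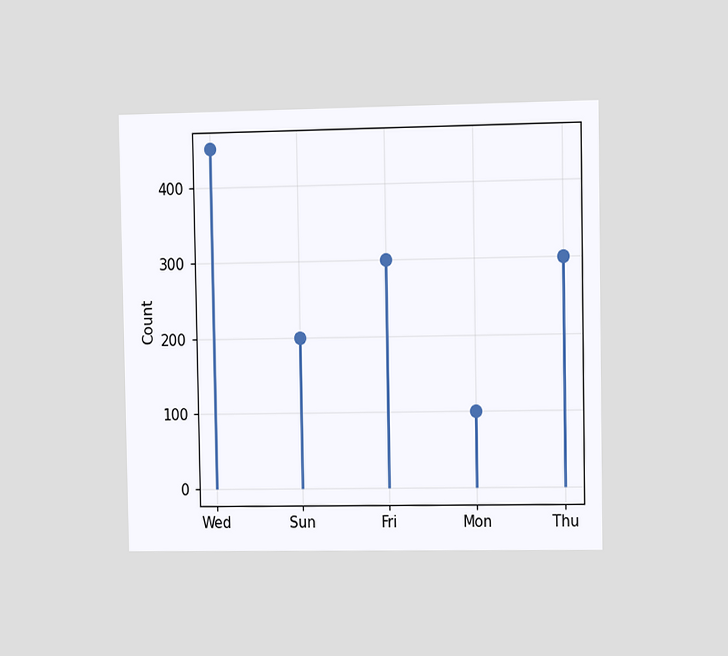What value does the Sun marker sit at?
The chart is viewed at a slight angle. The Sun marker sits at 200.

200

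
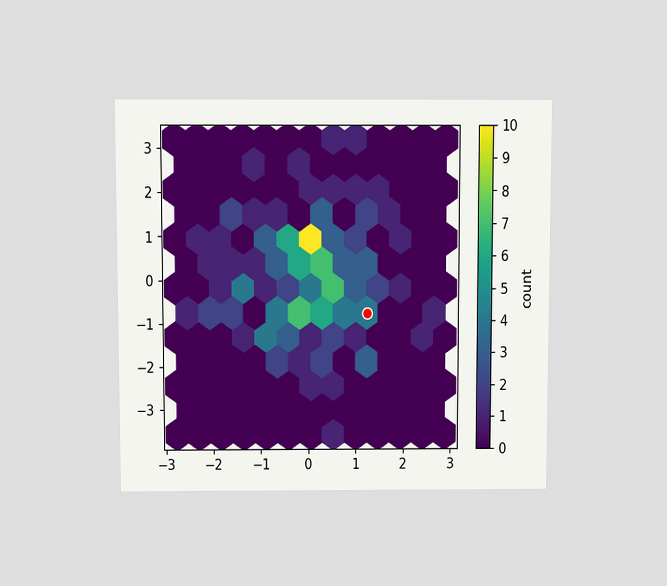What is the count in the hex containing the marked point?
The chart is viewed slightly from above. The marked hex reads 4 on the colorbar.

4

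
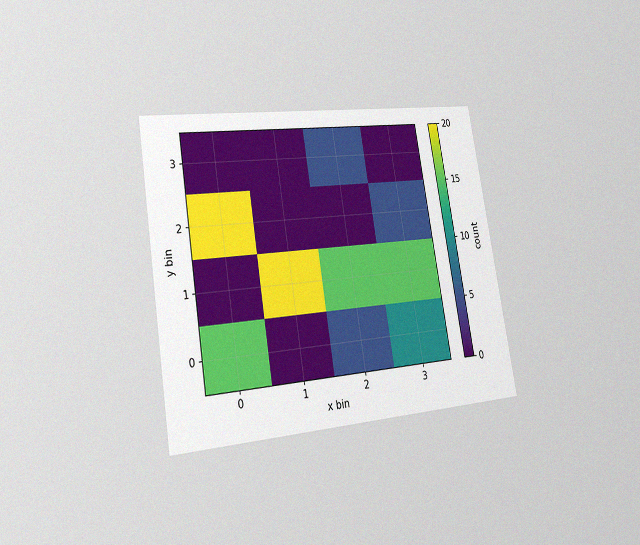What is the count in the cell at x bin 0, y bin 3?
The chart is tilted about 9° counter-clockwise and viewed slightly from the left, with some photo noise. Matching the cell (0, 3) against the colorbar gives 0.

0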